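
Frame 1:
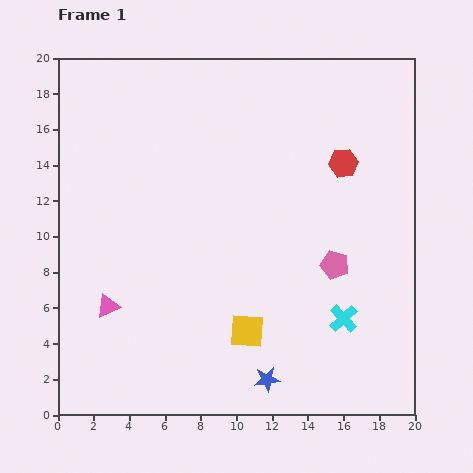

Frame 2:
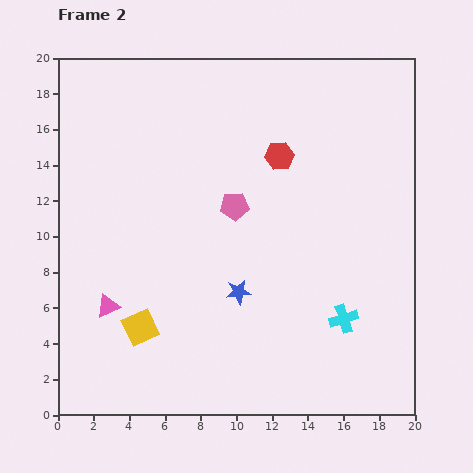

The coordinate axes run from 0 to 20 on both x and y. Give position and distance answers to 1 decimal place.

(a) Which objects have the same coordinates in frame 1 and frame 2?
the pink triangle, the cyan cross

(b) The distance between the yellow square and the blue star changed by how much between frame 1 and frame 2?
+3.0

Distance in frame 1: 2.9. Distance in frame 2: 5.9.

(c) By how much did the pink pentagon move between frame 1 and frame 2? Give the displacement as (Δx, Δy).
(-5.6, 3.3)

The pink pentagon was at (15.5, 8.4) in frame 1 and (9.9, 11.7) in frame 2.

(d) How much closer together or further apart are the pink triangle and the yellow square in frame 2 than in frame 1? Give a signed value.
-5.7

Distance in frame 1: 7.9. Distance in frame 2: 2.2.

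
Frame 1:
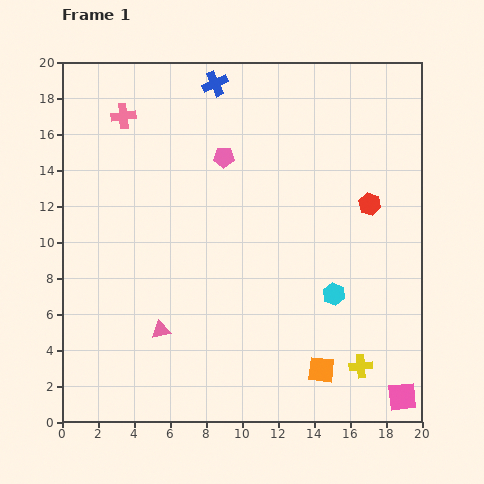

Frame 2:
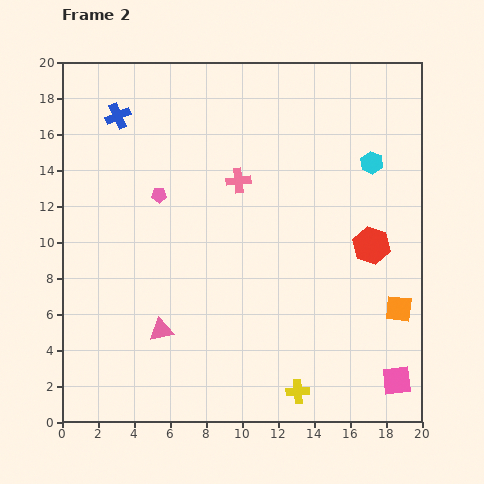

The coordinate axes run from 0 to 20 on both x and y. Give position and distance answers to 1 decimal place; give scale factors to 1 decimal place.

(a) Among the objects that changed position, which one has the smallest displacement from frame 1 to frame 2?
the pink square

(moved 0.9)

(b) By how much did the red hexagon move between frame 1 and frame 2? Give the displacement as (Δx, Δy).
(0.1, -2.3)

The red hexagon was at (17.1, 12.1) in frame 1 and (17.2, 9.8) in frame 2.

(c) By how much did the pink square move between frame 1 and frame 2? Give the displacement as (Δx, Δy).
(-0.3, 0.9)

The pink square was at (18.9, 1.4) in frame 1 and (18.6, 2.3) in frame 2.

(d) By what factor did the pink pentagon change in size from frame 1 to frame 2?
0.7×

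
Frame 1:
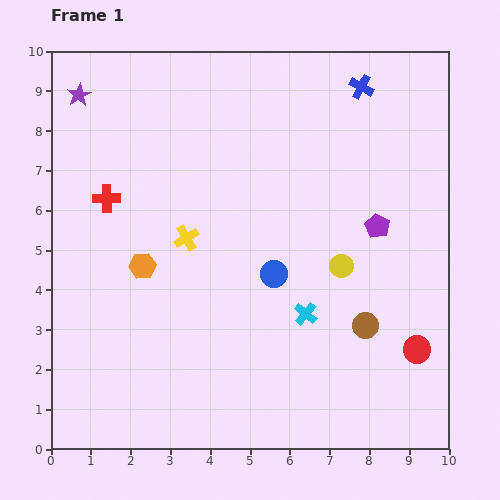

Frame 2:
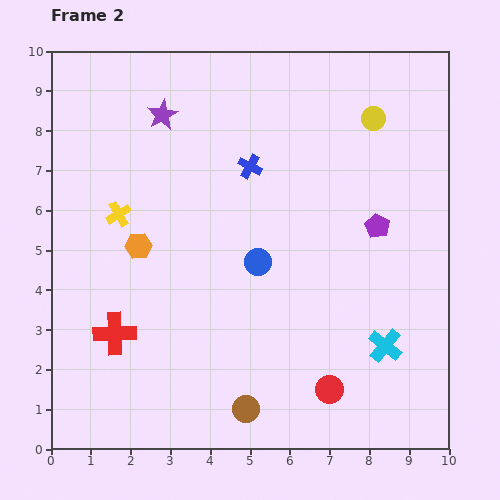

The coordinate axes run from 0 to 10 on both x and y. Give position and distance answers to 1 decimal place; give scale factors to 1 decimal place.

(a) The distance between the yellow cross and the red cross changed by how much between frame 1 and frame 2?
+0.8

Distance in frame 1: 2.2. Distance in frame 2: 3.0.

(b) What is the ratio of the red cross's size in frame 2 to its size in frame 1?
1.6×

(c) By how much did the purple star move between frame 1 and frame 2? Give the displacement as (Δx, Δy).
(2.1, -0.5)

The purple star was at (0.7, 8.9) in frame 1 and (2.8, 8.4) in frame 2.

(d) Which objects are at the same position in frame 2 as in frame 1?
the purple pentagon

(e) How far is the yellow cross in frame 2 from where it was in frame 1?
1.8

The yellow cross moved from (3.4, 5.3) to (1.7, 5.9), a distance of √(1.7² + 0.6²) ≈ 1.8.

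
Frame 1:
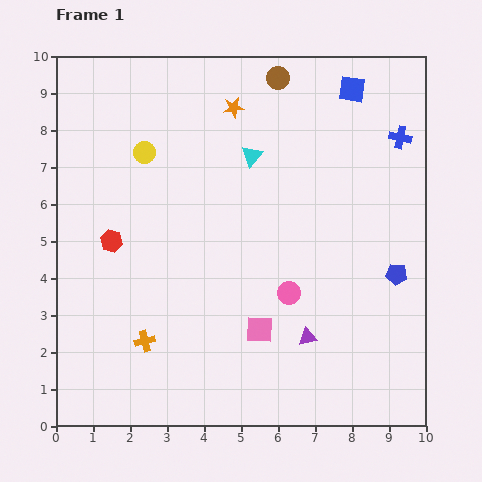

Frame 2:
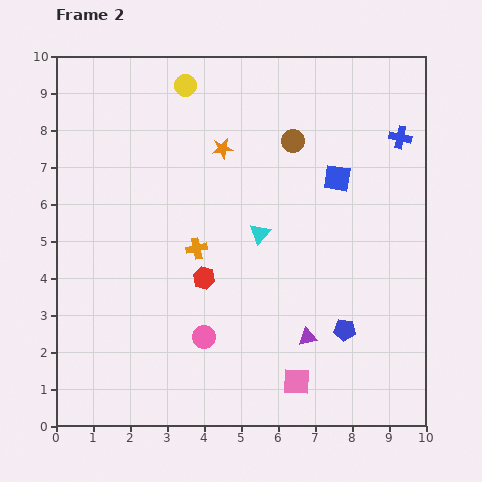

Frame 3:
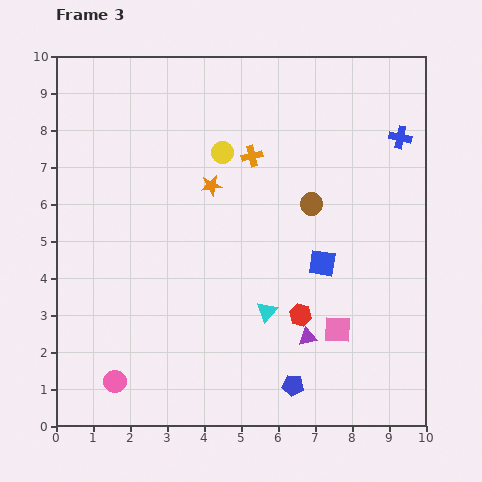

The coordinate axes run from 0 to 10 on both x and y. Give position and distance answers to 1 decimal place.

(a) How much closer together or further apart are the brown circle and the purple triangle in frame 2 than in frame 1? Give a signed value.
-1.7

Distance in frame 1: 7.0. Distance in frame 2: 5.3.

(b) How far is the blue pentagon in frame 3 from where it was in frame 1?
4.1

The blue pentagon moved from (9.2, 4.1) to (6.4, 1.1), a distance of √(2.8² + 3.0²) ≈ 4.1.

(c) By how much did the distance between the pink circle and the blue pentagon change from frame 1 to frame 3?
+1.9

Distance in frame 1: 2.9. Distance in frame 3: 4.8.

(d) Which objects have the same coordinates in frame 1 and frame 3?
the blue cross, the purple triangle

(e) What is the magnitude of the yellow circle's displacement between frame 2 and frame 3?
2.1

The yellow circle moved from (3.5, 9.2) to (4.5, 7.4), a distance of √(1.0² + 1.8²) ≈ 2.1.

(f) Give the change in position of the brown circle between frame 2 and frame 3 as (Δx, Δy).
(0.5, -1.7)

The brown circle was at (6.4, 7.7) in frame 2 and (6.9, 6.0) in frame 3.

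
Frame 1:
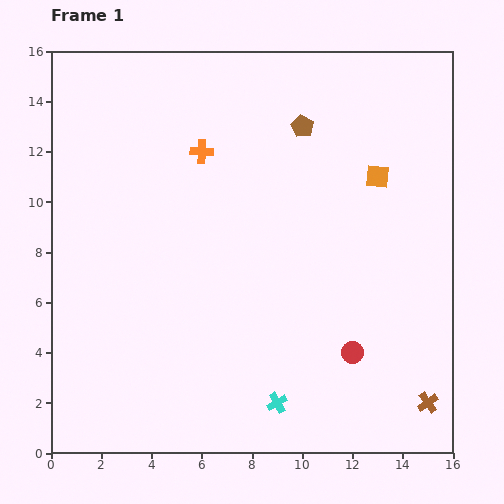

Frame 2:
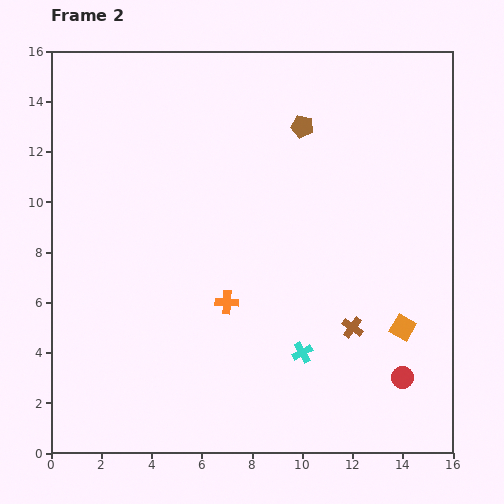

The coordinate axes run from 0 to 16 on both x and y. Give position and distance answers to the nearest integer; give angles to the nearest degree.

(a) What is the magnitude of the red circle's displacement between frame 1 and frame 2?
2

The red circle moved from (12, 4) to (14, 3), a distance of √(2² + 1²) ≈ 2.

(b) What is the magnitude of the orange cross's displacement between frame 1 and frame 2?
6

The orange cross moved from (6, 12) to (7, 6), a distance of √(1² + 6²) ≈ 6.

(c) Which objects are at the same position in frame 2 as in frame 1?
the brown pentagon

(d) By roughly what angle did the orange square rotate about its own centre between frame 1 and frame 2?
24° clockwise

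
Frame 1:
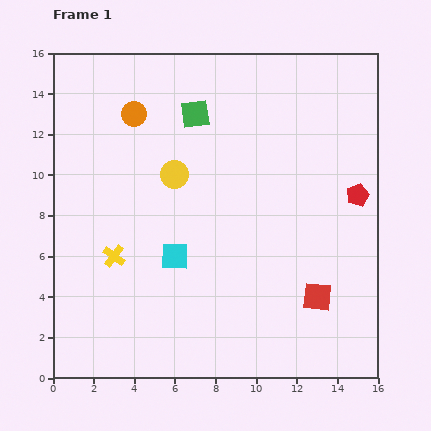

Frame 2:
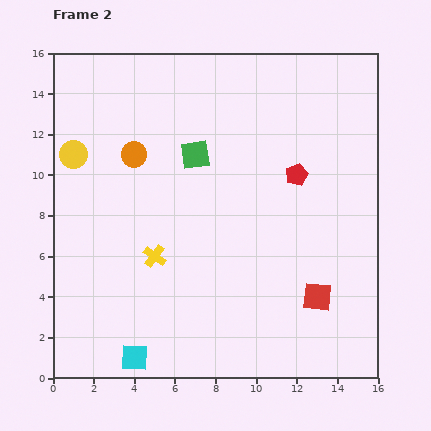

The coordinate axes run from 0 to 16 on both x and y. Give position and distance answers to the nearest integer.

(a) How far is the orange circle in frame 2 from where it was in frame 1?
2

The orange circle moved from (4, 13) to (4, 11), a distance of √(0² + 2²) ≈ 2.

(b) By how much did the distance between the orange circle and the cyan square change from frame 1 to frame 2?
+3

Distance in frame 1: 7. Distance in frame 2: 10.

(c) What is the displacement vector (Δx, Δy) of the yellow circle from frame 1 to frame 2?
(-5, 1)

The yellow circle was at (6, 10) in frame 1 and (1, 11) in frame 2.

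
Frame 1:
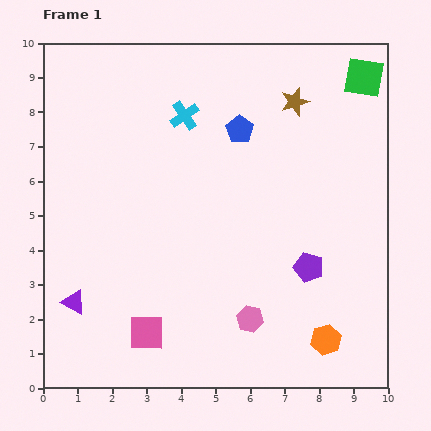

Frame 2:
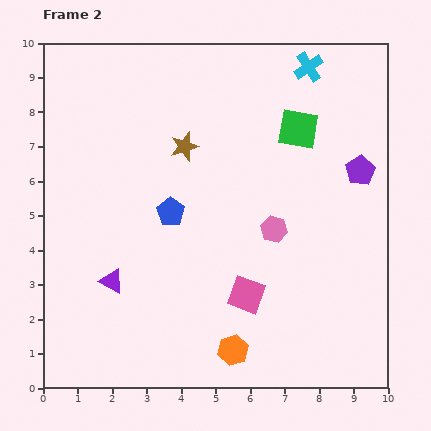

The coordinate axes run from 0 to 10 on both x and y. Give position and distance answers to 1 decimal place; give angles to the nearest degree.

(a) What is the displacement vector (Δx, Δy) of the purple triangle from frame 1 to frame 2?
(1.1, 0.6)

The purple triangle was at (0.9, 2.5) in frame 1 and (2.0, 3.1) in frame 2.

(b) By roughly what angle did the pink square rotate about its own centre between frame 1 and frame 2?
20° clockwise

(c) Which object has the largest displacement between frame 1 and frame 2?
the cyan cross

(moved 3.9; next 3.5)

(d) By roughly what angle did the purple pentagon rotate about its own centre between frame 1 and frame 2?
24° clockwise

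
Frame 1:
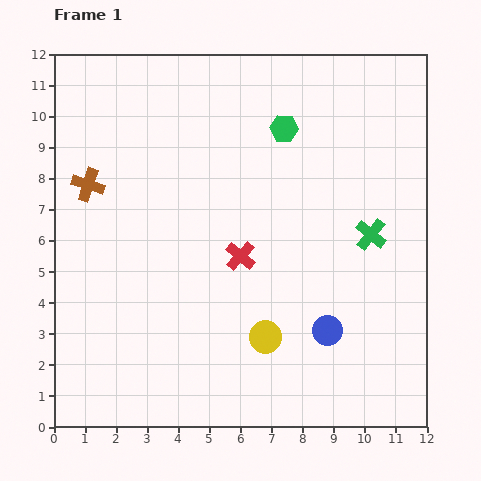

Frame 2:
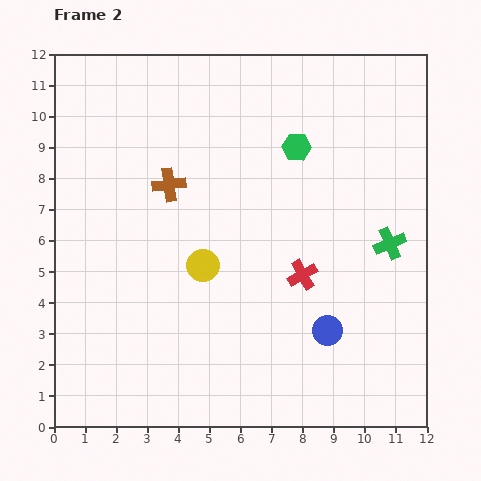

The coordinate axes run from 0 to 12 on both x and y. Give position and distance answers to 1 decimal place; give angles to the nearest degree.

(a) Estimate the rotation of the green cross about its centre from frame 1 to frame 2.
29° clockwise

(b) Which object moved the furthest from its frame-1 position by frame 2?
the yellow circle

(moved 3.0; next 2.6)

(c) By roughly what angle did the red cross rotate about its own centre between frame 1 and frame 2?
20° clockwise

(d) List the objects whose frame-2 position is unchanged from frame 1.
the blue circle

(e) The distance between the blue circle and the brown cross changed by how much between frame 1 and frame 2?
-2.1

Distance in frame 1: 9.0. Distance in frame 2: 6.9.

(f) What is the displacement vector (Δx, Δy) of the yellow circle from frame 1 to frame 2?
(-2.0, 2.3)

The yellow circle was at (6.8, 2.9) in frame 1 and (4.8, 5.2) in frame 2.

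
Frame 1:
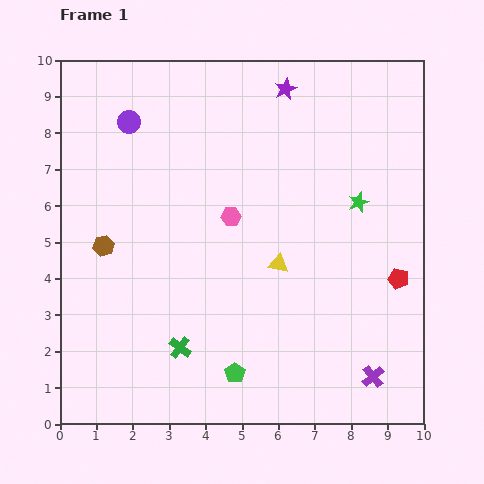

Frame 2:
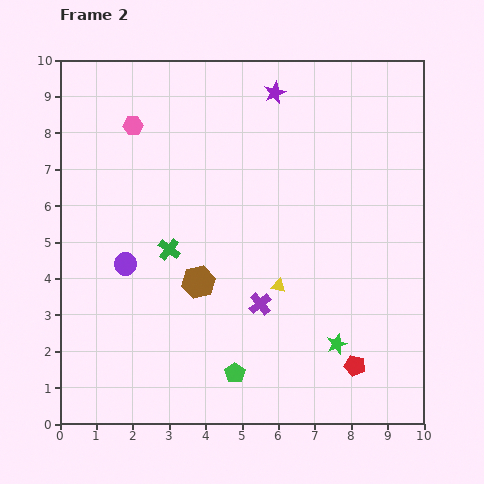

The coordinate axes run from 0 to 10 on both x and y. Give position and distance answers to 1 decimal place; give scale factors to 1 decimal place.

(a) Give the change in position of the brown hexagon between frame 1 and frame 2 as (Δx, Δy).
(2.6, -1.0)

The brown hexagon was at (1.2, 4.9) in frame 1 and (3.8, 3.9) in frame 2.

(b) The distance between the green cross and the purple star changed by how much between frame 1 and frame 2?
-2.5

Distance in frame 1: 7.7. Distance in frame 2: 5.2.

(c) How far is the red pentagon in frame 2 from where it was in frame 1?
2.7

The red pentagon moved from (9.3, 4.0) to (8.1, 1.6), a distance of √(1.2² + 2.4²) ≈ 2.7.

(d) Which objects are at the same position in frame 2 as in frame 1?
the green pentagon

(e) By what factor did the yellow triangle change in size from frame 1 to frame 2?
0.7×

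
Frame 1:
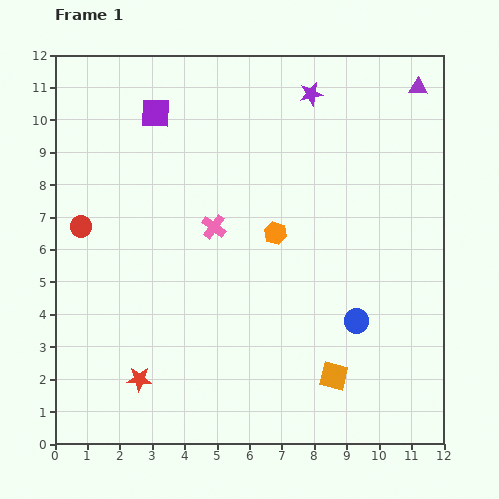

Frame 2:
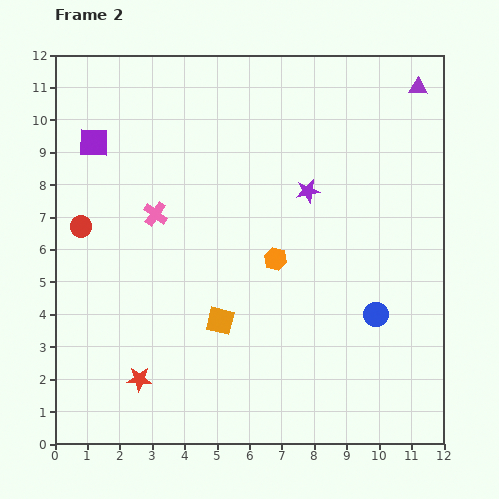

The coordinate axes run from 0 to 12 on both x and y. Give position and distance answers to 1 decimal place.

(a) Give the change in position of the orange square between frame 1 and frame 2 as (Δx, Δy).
(-3.5, 1.7)

The orange square was at (8.6, 2.1) in frame 1 and (5.1, 3.8) in frame 2.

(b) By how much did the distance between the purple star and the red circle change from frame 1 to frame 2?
-1.1

Distance in frame 1: 8.2. Distance in frame 2: 7.1.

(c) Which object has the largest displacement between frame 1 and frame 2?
the orange square

(moved 3.9; next 3.0)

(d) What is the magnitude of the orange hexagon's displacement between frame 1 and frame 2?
0.8

The orange hexagon moved from (6.8, 6.5) to (6.8, 5.7), a distance of √(0.0² + 0.8²) ≈ 0.8.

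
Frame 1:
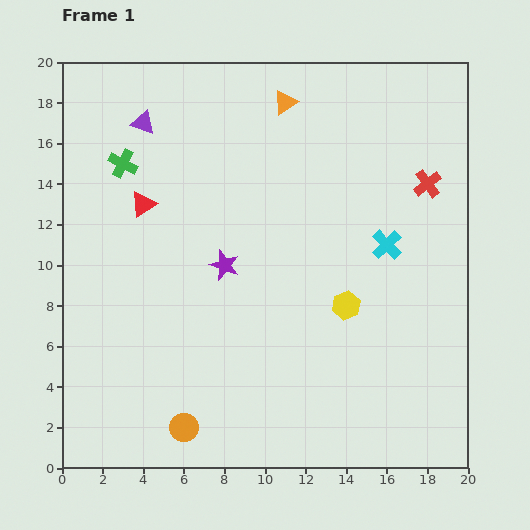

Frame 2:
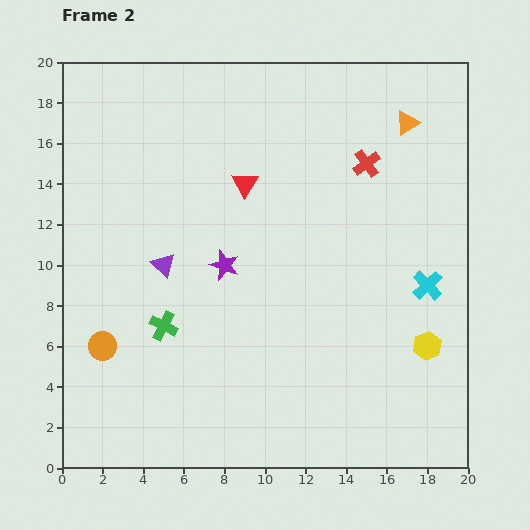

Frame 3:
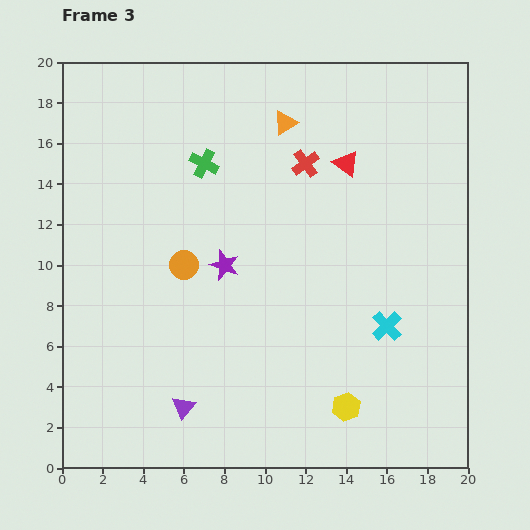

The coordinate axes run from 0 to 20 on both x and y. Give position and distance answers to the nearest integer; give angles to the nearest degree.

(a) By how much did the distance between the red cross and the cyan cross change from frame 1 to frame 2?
+3

Distance in frame 1: 4. Distance in frame 2: 7.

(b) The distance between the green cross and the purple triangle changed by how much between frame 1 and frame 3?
+10

Distance in frame 1: 2. Distance in frame 3: 12.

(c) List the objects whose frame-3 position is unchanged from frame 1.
the purple star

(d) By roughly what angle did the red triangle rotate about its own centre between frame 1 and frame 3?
50° counter-clockwise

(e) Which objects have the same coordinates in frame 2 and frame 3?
the purple star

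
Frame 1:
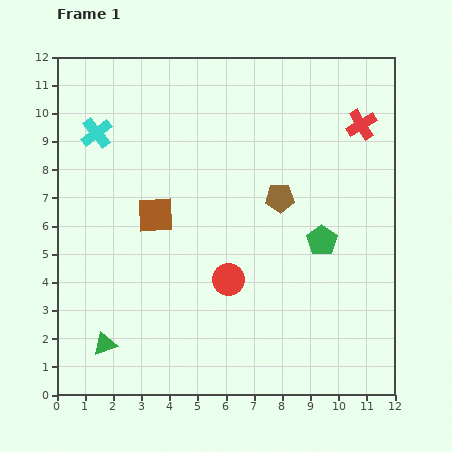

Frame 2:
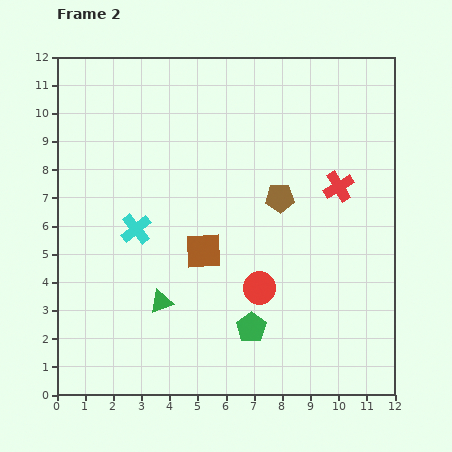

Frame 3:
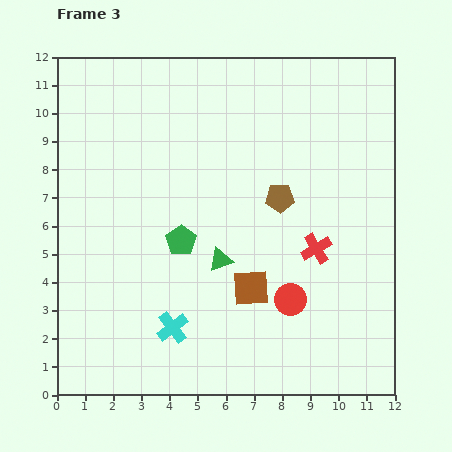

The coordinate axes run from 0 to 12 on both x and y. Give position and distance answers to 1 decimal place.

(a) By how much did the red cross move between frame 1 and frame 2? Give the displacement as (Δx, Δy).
(-0.8, -2.2)

The red cross was at (10.8, 9.6) in frame 1 and (10.0, 7.4) in frame 2.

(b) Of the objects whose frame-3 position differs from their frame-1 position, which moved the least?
the red circle

(moved 2.3)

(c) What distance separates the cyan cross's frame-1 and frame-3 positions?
7.4

The cyan cross moved from (1.4, 9.3) to (4.1, 2.4), a distance of √(2.7² + 6.9²) ≈ 7.4.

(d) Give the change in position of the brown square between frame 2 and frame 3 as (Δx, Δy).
(1.7, -1.3)

The brown square was at (5.2, 5.1) in frame 2 and (6.9, 3.8) in frame 3.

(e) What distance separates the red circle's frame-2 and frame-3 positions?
1.2

The red circle moved from (7.2, 3.8) to (8.3, 3.4), a distance of √(1.1² + 0.4²) ≈ 1.2.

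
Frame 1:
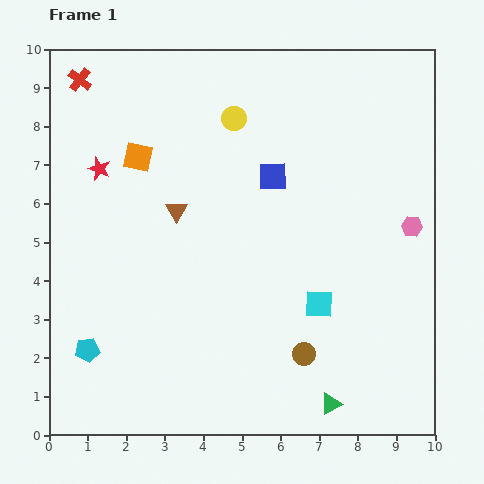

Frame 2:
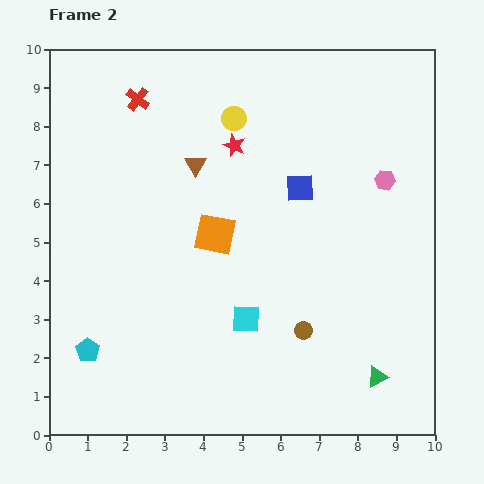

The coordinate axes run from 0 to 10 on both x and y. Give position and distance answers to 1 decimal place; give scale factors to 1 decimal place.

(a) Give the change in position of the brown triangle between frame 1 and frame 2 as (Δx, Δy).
(0.5, 1.2)

The brown triangle was at (3.3, 5.8) in frame 1 and (3.8, 7.0) in frame 2.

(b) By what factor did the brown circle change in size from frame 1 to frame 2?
0.8×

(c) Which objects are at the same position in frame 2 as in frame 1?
the cyan pentagon, the yellow circle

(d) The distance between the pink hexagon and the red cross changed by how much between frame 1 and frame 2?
-2.7

Distance in frame 1: 9.4. Distance in frame 2: 6.7.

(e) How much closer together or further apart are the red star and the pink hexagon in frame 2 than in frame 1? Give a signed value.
-4.2

Distance in frame 1: 8.2. Distance in frame 2: 4.0.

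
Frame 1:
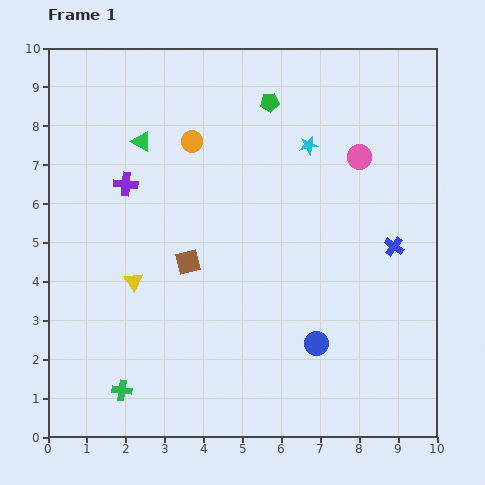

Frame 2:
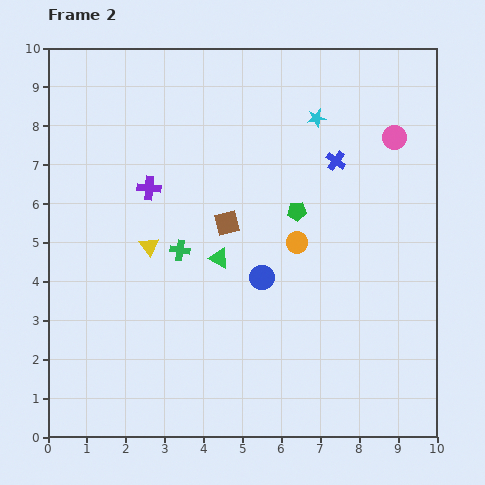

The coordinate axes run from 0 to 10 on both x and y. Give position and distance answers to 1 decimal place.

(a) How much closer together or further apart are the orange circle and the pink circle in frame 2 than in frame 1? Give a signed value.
-0.6

Distance in frame 1: 4.3. Distance in frame 2: 3.7.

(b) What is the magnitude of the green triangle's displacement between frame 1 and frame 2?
3.6

The green triangle moved from (2.4, 7.6) to (4.4, 4.6), a distance of √(2.0² + 3.0²) ≈ 3.6.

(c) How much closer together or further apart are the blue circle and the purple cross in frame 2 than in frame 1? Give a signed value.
-2.7

Distance in frame 1: 6.4. Distance in frame 2: 3.7.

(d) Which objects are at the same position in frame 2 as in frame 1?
none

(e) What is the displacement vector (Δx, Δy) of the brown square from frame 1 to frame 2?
(1.0, 1.0)

The brown square was at (3.6, 4.5) in frame 1 and (4.6, 5.5) in frame 2.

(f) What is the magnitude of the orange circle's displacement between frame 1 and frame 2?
3.7

The orange circle moved from (3.7, 7.6) to (6.4, 5.0), a distance of √(2.7² + 2.6²) ≈ 3.7.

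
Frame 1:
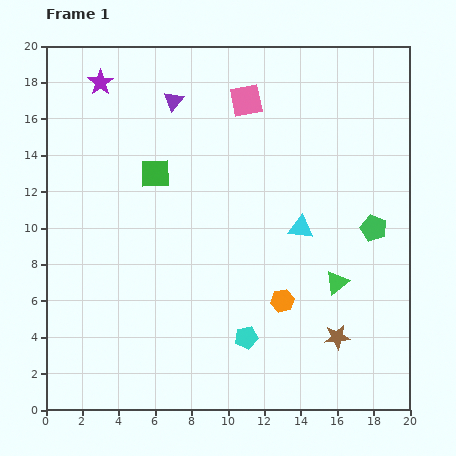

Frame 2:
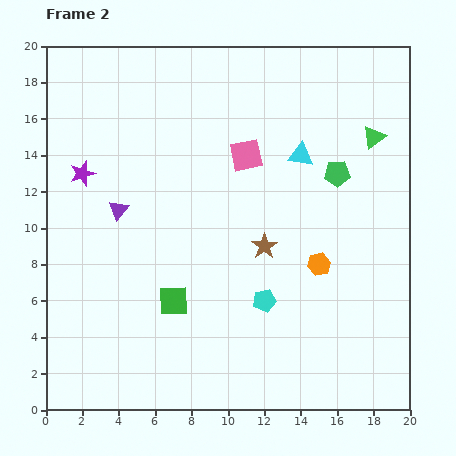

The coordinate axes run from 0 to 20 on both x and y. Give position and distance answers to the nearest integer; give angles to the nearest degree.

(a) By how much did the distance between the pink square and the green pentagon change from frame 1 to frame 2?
-5

Distance in frame 1: 10. Distance in frame 2: 5.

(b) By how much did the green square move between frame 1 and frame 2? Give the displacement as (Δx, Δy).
(1, -7)

The green square was at (6, 13) in frame 1 and (7, 6) in frame 2.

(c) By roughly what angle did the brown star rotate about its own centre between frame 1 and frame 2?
28° counter-clockwise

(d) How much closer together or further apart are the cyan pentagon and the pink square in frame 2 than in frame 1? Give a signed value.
-5

Distance in frame 1: 13. Distance in frame 2: 8.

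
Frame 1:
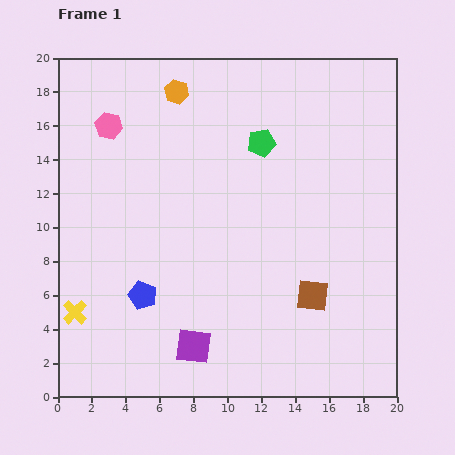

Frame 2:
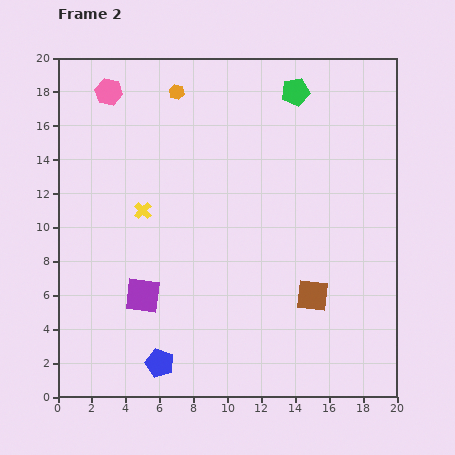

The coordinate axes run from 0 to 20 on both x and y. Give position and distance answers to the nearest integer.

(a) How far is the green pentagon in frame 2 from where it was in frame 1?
4

The green pentagon moved from (12, 15) to (14, 18), a distance of √(2² + 3²) ≈ 4.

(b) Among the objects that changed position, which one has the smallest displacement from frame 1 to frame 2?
the pink hexagon

(moved 2)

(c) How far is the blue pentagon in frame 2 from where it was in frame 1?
4

The blue pentagon moved from (5, 6) to (6, 2), a distance of √(1² + 4²) ≈ 4.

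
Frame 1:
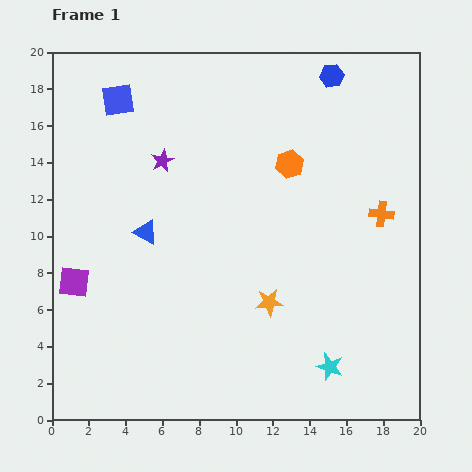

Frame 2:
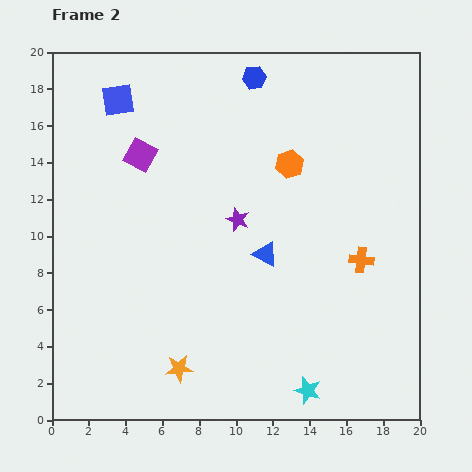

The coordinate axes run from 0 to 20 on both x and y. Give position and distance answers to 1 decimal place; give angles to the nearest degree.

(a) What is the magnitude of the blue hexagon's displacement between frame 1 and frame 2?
4.2

The blue hexagon moved from (15.2, 18.7) to (11.0, 18.6), a distance of √(4.2² + 0.1²) ≈ 4.2.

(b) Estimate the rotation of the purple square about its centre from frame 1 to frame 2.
21° clockwise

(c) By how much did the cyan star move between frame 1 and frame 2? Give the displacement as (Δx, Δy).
(-1.2, -1.3)

The cyan star was at (15.1, 2.9) in frame 1 and (13.9, 1.6) in frame 2.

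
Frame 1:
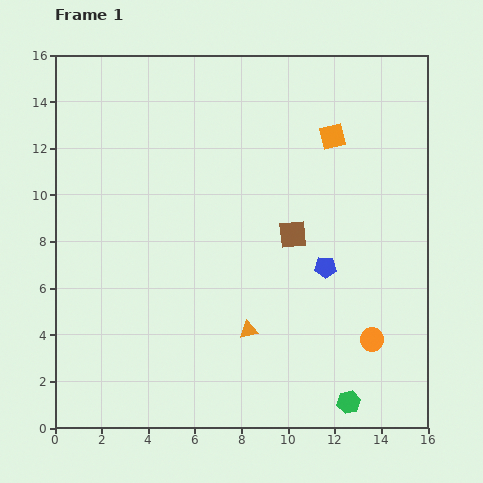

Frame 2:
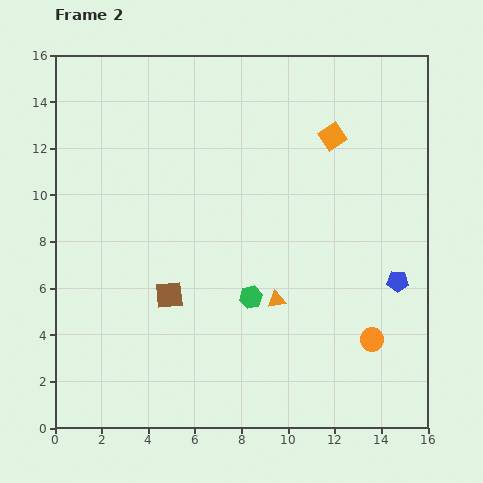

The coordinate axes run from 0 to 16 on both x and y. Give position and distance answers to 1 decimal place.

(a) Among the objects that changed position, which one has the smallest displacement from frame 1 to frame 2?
the orange triangle

(moved 1.8)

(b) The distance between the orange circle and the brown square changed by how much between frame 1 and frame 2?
+3.3

Distance in frame 1: 5.6. Distance in frame 2: 8.9.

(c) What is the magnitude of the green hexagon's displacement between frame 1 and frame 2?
6.2

The green hexagon moved from (12.6, 1.1) to (8.4, 5.6), a distance of √(4.2² + 4.5²) ≈ 6.2.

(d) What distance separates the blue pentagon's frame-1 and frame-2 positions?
3.2

The blue pentagon moved from (11.6, 6.9) to (14.7, 6.3), a distance of √(3.1² + 0.6²) ≈ 3.2.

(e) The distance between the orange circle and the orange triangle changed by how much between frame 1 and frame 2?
-0.9

Distance in frame 1: 5.3. Distance in frame 2: 4.4.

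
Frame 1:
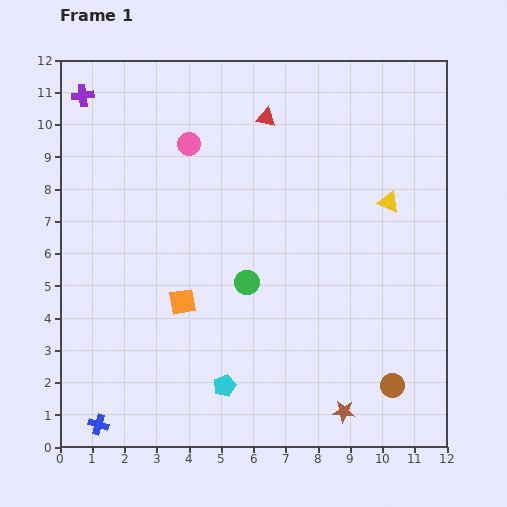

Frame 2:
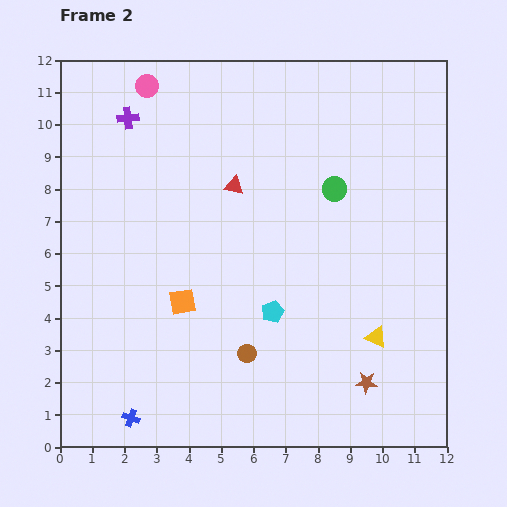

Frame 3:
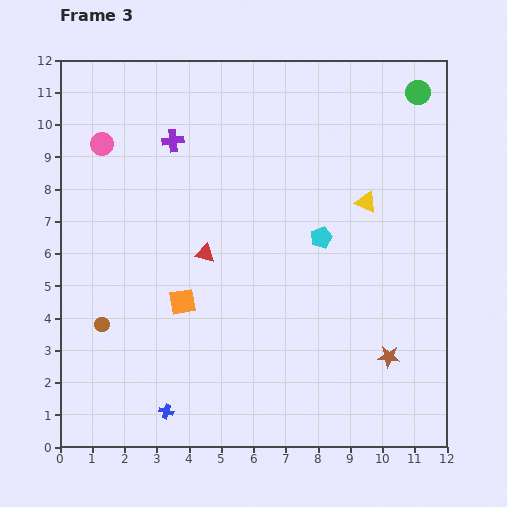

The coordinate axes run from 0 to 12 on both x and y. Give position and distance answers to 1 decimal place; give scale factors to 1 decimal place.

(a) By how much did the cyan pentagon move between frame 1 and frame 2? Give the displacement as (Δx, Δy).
(1.5, 2.3)

The cyan pentagon was at (5.1, 1.9) in frame 1 and (6.6, 4.2) in frame 2.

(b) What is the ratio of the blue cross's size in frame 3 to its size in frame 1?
0.7×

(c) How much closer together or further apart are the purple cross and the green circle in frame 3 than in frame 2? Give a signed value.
+0.9

Distance in frame 2: 6.8. Distance in frame 3: 7.7.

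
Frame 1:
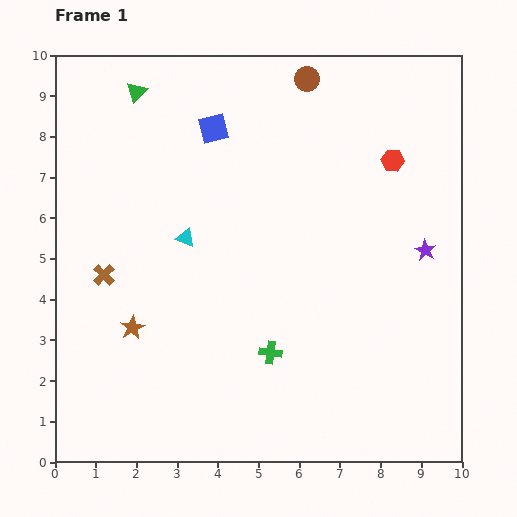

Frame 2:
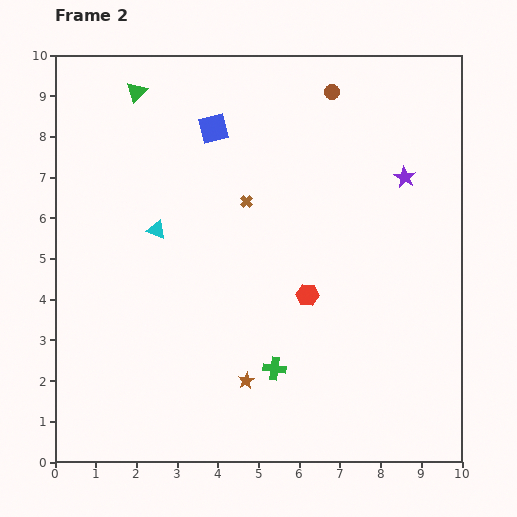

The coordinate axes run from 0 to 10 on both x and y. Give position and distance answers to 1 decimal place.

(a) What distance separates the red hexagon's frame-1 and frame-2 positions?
3.9

The red hexagon moved from (8.3, 7.4) to (6.2, 4.1), a distance of √(2.1² + 3.3²) ≈ 3.9.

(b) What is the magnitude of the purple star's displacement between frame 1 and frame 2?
1.9

The purple star moved from (9.1, 5.2) to (8.6, 7.0), a distance of √(0.5² + 1.8²) ≈ 1.9.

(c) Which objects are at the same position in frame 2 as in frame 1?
the green triangle, the blue square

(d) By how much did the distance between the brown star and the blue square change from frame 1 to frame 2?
+1.0

Distance in frame 1: 5.3. Distance in frame 2: 6.3.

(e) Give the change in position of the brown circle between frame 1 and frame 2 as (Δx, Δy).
(0.6, -0.3)

The brown circle was at (6.2, 9.4) in frame 1 and (6.8, 9.1) in frame 2.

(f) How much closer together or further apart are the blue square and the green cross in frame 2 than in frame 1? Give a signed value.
+0.4

Distance in frame 1: 5.7. Distance in frame 2: 6.1.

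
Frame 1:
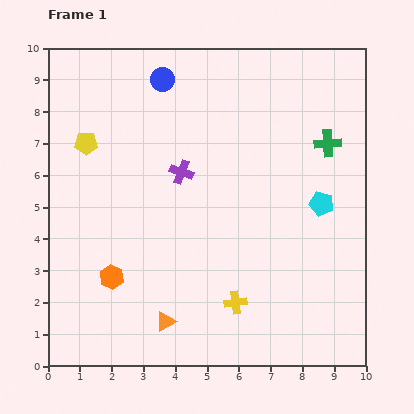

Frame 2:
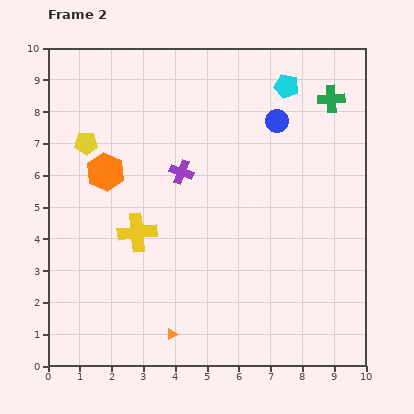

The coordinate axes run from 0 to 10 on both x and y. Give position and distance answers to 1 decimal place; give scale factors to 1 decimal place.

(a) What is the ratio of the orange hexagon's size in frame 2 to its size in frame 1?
1.6×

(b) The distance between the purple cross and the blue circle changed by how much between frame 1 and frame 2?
+0.4

Distance in frame 1: 3.0. Distance in frame 2: 3.4.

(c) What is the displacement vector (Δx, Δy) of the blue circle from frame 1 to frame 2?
(3.6, -1.3)

The blue circle was at (3.6, 9.0) in frame 1 and (7.2, 7.7) in frame 2.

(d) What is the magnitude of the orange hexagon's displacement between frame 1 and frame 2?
3.3

The orange hexagon moved from (2.0, 2.8) to (1.8, 6.1), a distance of √(0.2² + 3.3²) ≈ 3.3.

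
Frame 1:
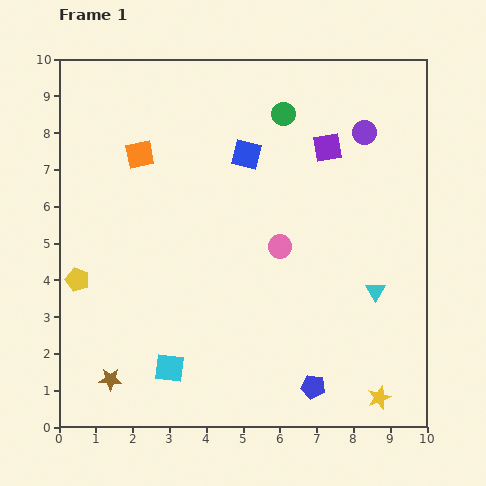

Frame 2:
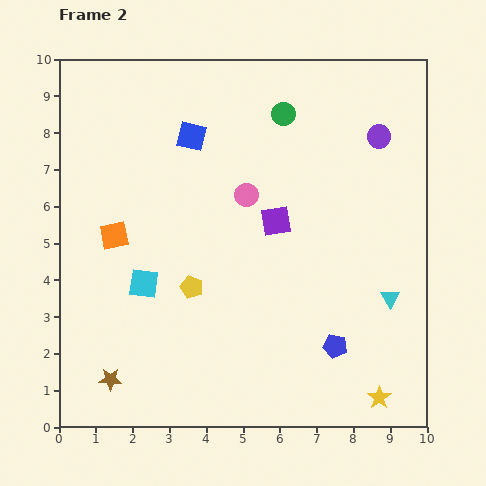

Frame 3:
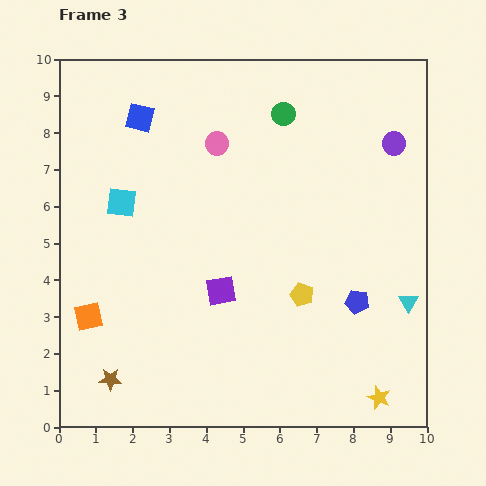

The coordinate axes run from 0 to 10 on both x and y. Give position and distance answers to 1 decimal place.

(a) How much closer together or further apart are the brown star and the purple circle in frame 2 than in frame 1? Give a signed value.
+0.2

Distance in frame 1: 9.6. Distance in frame 2: 9.8.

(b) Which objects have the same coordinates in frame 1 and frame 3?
the yellow star, the green circle, the brown star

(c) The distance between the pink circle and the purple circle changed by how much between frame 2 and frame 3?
+0.9

Distance in frame 2: 3.9. Distance in frame 3: 4.8.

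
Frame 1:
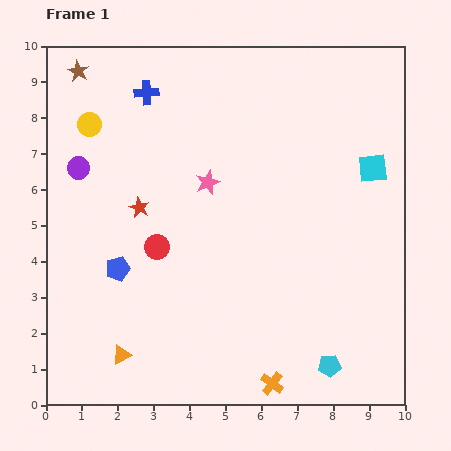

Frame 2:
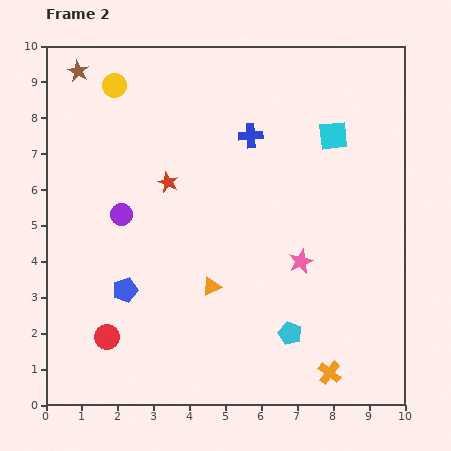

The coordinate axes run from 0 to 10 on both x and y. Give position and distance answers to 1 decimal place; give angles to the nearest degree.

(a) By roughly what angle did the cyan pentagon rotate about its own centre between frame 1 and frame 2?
27° clockwise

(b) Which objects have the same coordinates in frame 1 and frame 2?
the brown star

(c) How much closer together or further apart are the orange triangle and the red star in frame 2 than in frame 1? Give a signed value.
-1.0

Distance in frame 1: 4.1. Distance in frame 2: 3.1.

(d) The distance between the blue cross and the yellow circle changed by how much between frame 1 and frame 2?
+2.2

Distance in frame 1: 1.8. Distance in frame 2: 4.0.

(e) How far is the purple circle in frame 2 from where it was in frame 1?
1.8

The purple circle moved from (0.9, 6.6) to (2.1, 5.3), a distance of √(1.2² + 1.3²) ≈ 1.8.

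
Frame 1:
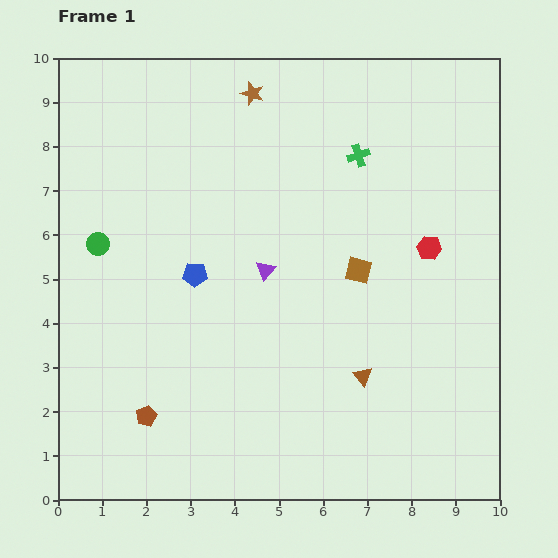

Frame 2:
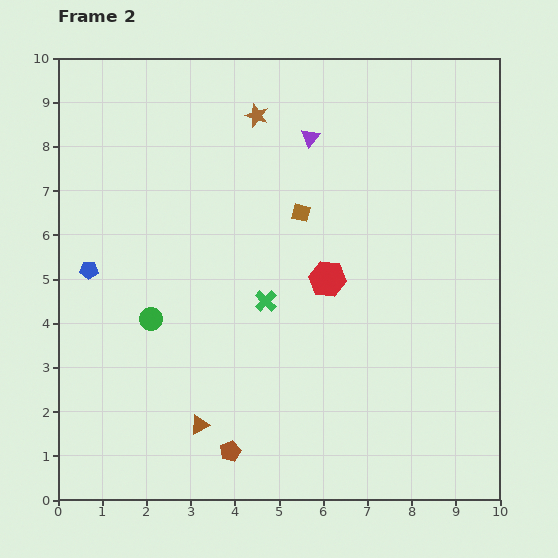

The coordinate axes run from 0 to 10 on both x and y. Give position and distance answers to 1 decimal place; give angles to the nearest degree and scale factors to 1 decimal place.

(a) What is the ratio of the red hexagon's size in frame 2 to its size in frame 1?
1.5×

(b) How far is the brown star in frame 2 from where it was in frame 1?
0.5

The brown star moved from (4.4, 9.2) to (4.5, 8.7), a distance of √(0.1² + 0.5²) ≈ 0.5.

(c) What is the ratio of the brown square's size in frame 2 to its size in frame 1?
0.7×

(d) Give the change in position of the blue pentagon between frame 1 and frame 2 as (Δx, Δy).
(-2.4, 0.1)

The blue pentagon was at (3.1, 5.1) in frame 1 and (0.7, 5.2) in frame 2.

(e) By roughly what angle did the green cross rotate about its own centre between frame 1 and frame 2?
27° counter-clockwise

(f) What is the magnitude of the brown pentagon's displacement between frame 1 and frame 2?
2.1

The brown pentagon moved from (2.0, 1.9) to (3.9, 1.1), a distance of √(1.9² + 0.8²) ≈ 2.1.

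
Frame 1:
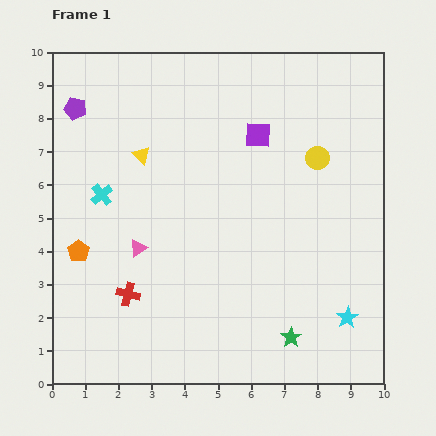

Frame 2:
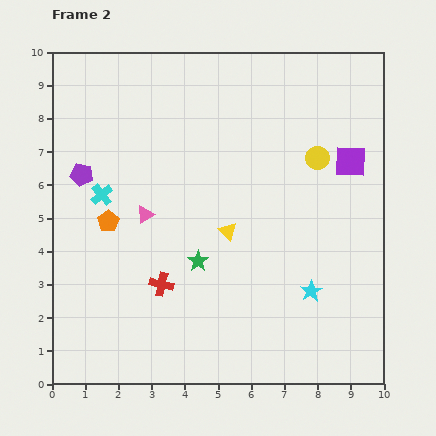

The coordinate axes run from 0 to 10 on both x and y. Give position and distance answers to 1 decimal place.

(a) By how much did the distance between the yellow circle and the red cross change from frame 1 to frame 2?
-1.0

Distance in frame 1: 7.0. Distance in frame 2: 6.0.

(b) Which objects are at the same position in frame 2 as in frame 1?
the cyan cross, the yellow circle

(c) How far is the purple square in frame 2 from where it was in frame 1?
2.9

The purple square moved from (6.2, 7.5) to (9.0, 6.7), a distance of √(2.8² + 0.8²) ≈ 2.9.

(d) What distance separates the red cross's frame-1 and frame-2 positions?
1.0

The red cross moved from (2.3, 2.7) to (3.3, 3.0), a distance of √(1.0² + 0.3²) ≈ 1.0.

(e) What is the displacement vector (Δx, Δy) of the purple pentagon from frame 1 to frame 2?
(0.2, -2.0)

The purple pentagon was at (0.7, 8.3) in frame 1 and (0.9, 6.3) in frame 2.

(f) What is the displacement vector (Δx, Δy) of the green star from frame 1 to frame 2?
(-2.8, 2.3)

The green star was at (7.2, 1.4) in frame 1 and (4.4, 3.7) in frame 2.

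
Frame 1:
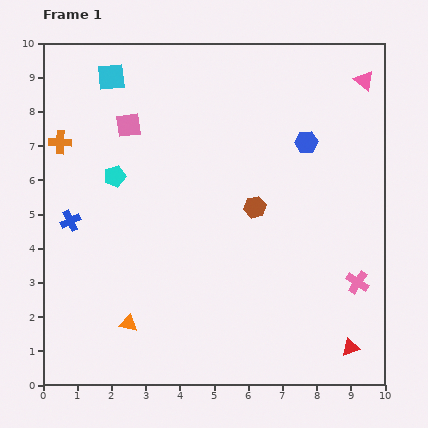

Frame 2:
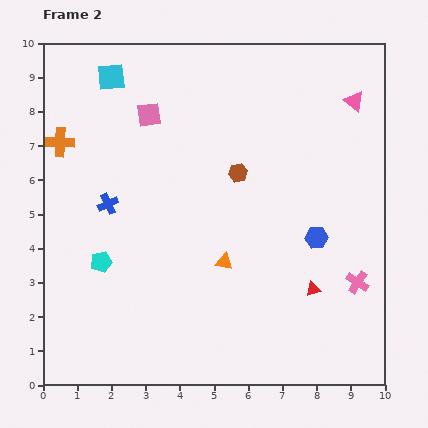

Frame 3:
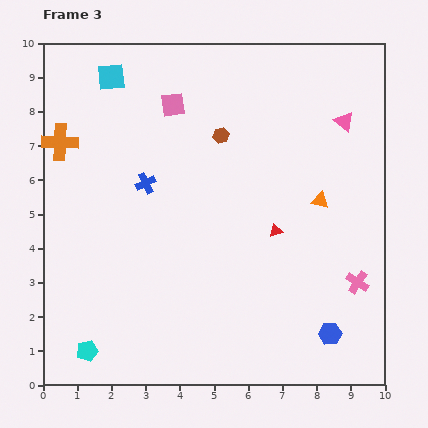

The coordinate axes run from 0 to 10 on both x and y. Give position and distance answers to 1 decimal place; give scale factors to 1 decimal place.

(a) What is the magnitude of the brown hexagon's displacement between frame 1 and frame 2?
1.1

The brown hexagon moved from (6.2, 5.2) to (5.7, 6.2), a distance of √(0.5² + 1.0²) ≈ 1.1.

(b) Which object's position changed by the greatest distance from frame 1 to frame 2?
the orange triangle

(moved 3.3; next 2.8)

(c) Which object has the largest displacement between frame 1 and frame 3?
the orange triangle

(moved 6.7; next 5.6)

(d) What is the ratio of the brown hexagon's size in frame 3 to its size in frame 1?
0.7×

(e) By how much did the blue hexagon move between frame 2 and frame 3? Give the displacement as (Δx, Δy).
(0.4, -2.8)

The blue hexagon was at (8.0, 4.3) in frame 2 and (8.4, 1.5) in frame 3.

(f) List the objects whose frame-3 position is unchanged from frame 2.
the cyan square, the orange cross, the pink cross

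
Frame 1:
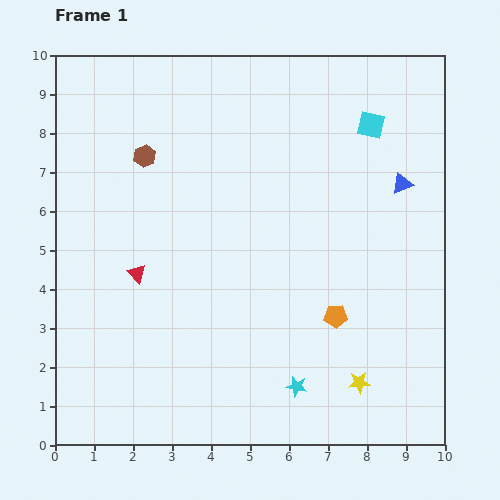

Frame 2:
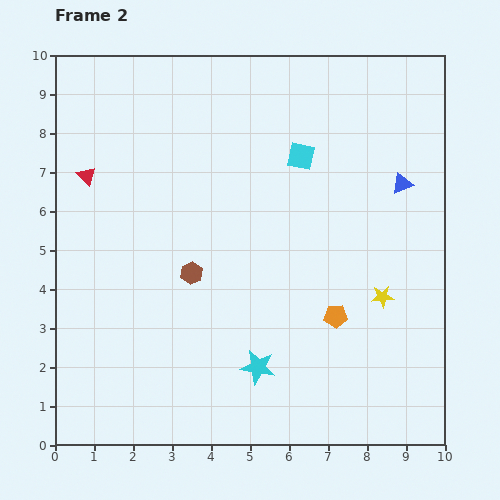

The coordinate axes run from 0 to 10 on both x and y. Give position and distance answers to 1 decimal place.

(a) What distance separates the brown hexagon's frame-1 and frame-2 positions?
3.2

The brown hexagon moved from (2.3, 7.4) to (3.5, 4.4), a distance of √(1.2² + 3.0²) ≈ 3.2.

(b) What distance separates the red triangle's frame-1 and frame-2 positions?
2.8

The red triangle moved from (2.1, 4.4) to (0.8, 6.9), a distance of √(1.3² + 2.5²) ≈ 2.8.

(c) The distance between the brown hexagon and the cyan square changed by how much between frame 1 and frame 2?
-1.8

Distance in frame 1: 5.9. Distance in frame 2: 4.1.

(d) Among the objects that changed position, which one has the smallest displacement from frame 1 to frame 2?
the cyan star

(moved 1.1)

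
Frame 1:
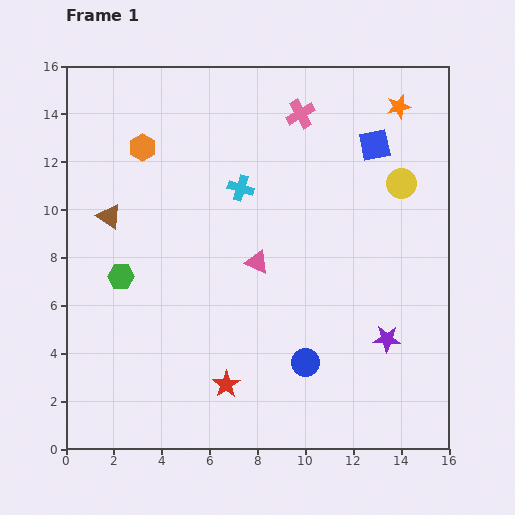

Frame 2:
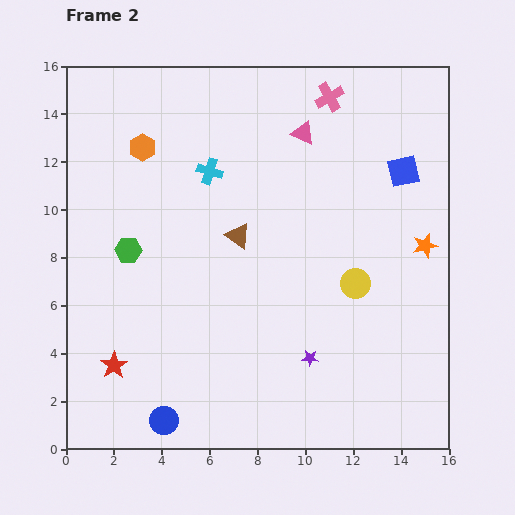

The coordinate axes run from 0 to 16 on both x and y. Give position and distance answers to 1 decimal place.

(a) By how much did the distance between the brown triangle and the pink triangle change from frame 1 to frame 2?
-1.4

Distance in frame 1: 6.5. Distance in frame 2: 5.1.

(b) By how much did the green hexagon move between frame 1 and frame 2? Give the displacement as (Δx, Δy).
(0.3, 1.1)

The green hexagon was at (2.3, 7.2) in frame 1 and (2.6, 8.3) in frame 2.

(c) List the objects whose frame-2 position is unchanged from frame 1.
the orange hexagon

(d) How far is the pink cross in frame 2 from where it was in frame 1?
1.4

The pink cross moved from (9.8, 14.0) to (11.0, 14.7), a distance of √(1.2² + 0.7²) ≈ 1.4.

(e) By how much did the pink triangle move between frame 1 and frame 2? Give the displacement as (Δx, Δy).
(1.9, 5.4)

The pink triangle was at (8.0, 7.8) in frame 1 and (9.9, 13.2) in frame 2.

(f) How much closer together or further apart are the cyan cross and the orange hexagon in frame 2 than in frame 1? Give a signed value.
-1.4

Distance in frame 1: 4.4. Distance in frame 2: 3.0.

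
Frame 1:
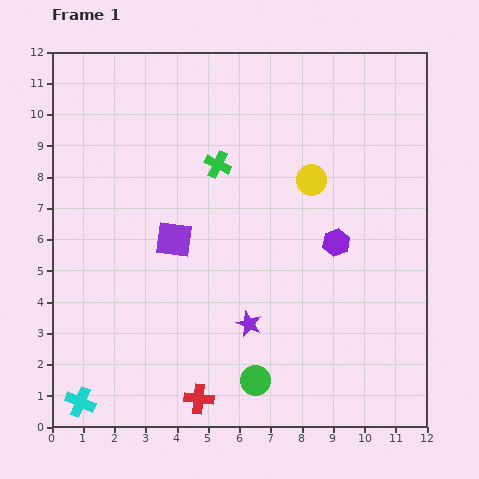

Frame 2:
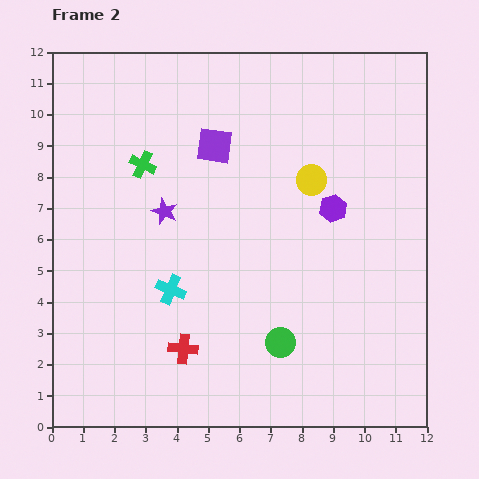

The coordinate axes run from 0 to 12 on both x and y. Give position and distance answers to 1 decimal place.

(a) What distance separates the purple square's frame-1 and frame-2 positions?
3.3

The purple square moved from (3.9, 6.0) to (5.2, 9.0), a distance of √(1.3² + 3.0²) ≈ 3.3.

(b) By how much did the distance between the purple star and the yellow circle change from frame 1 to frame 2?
-0.2

Distance in frame 1: 5.0. Distance in frame 2: 4.8.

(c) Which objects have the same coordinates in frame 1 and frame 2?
the yellow circle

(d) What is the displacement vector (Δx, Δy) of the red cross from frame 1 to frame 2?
(-0.5, 1.6)

The red cross was at (4.7, 0.9) in frame 1 and (4.2, 2.5) in frame 2.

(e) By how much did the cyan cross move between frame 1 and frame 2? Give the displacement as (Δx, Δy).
(2.9, 3.6)

The cyan cross was at (0.9, 0.8) in frame 1 and (3.8, 4.4) in frame 2.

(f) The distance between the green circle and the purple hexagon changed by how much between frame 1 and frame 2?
-0.5

Distance in frame 1: 5.1. Distance in frame 2: 4.6.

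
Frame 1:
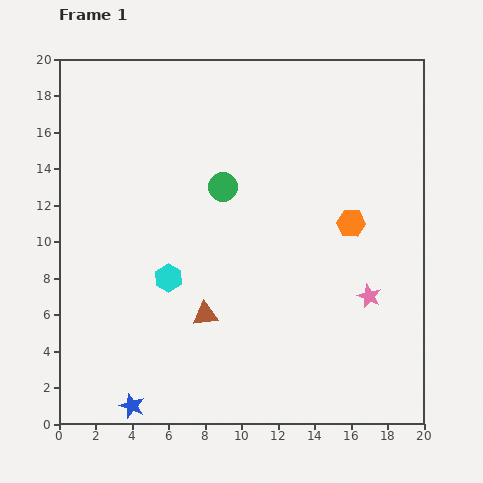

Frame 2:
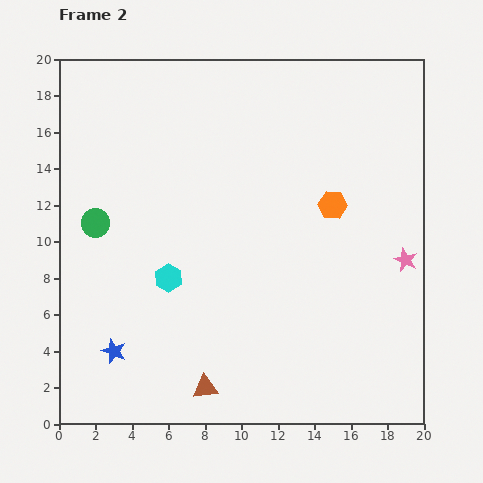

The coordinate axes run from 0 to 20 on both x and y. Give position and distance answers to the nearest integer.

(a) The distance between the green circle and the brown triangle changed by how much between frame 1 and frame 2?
+4

Distance in frame 1: 7. Distance in frame 2: 11.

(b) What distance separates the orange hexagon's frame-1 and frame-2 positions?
1

The orange hexagon moved from (16, 11) to (15, 12), a distance of √(1² + 1²) ≈ 1.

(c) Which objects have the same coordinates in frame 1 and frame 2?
the cyan hexagon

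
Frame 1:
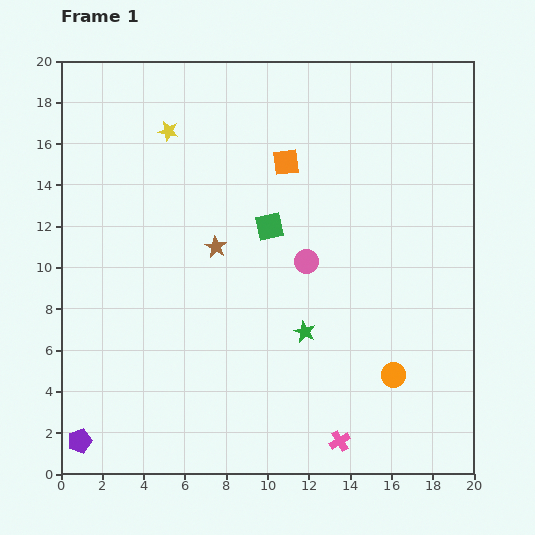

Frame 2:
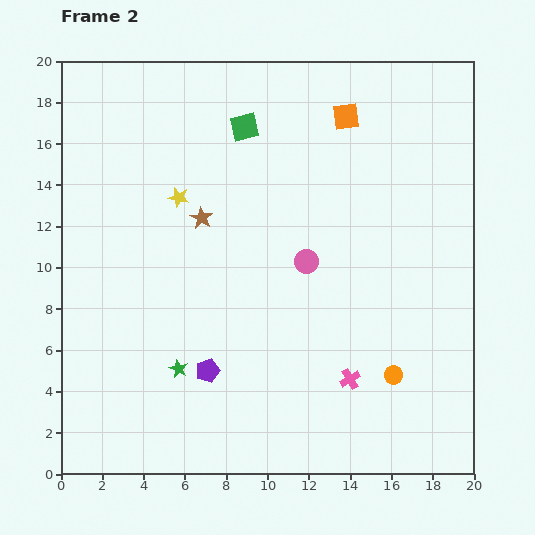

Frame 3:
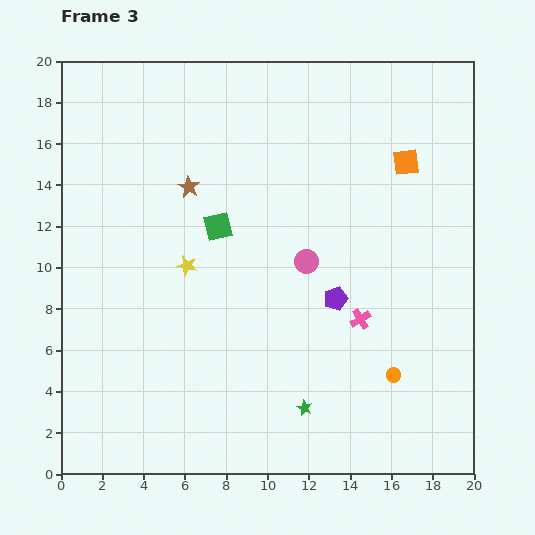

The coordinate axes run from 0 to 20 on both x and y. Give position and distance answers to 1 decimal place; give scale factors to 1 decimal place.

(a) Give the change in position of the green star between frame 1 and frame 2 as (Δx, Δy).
(-6.1, -1.8)

The green star was at (11.8, 6.9) in frame 1 and (5.7, 5.1) in frame 2.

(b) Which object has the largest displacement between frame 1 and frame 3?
the purple pentagon

(moved 14.2; next 6.6)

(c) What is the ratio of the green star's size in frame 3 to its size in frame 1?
0.7×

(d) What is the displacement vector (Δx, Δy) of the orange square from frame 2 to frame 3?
(2.9, -2.2)

The orange square was at (13.8, 17.3) in frame 2 and (16.7, 15.1) in frame 3.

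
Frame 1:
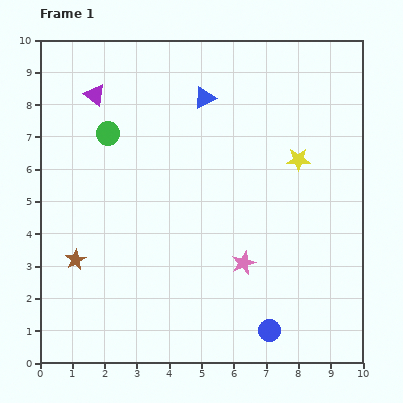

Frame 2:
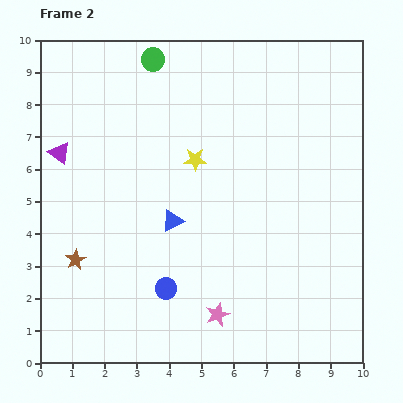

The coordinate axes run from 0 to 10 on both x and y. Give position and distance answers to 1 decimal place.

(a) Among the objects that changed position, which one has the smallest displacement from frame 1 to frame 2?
the pink star

(moved 1.8)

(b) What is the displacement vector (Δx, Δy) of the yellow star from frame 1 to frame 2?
(-3.2, 0.0)

The yellow star was at (8.0, 6.3) in frame 1 and (4.8, 6.3) in frame 2.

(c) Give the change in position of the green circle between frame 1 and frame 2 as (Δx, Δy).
(1.4, 2.3)

The green circle was at (2.1, 7.1) in frame 1 and (3.5, 9.4) in frame 2.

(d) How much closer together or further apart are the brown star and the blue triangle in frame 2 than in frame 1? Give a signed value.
-3.2

Distance in frame 1: 6.4. Distance in frame 2: 3.2.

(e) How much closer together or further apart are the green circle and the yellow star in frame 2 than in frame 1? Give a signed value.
-2.6

Distance in frame 1: 6.0. Distance in frame 2: 3.4.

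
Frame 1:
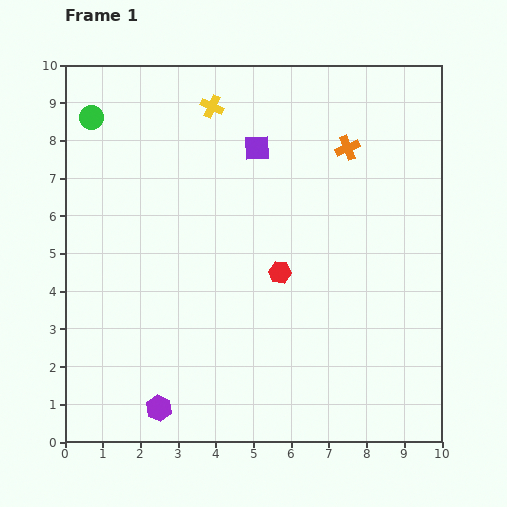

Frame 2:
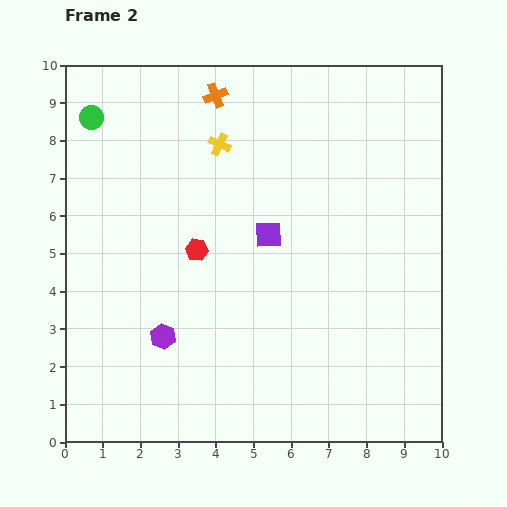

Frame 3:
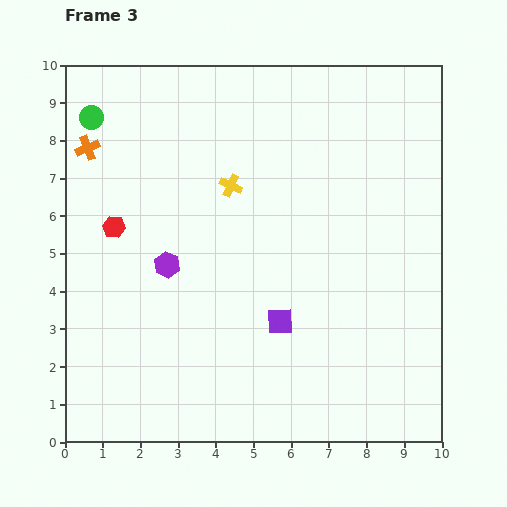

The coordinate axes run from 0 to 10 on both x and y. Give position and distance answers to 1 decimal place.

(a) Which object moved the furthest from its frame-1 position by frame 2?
the orange cross

(moved 3.8; next 2.3)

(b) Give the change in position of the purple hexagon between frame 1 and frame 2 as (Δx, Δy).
(0.1, 1.9)

The purple hexagon was at (2.5, 0.9) in frame 1 and (2.6, 2.8) in frame 2.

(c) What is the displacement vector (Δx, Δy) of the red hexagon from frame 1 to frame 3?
(-4.4, 1.2)

The red hexagon was at (5.7, 4.5) in frame 1 and (1.3, 5.7) in frame 3.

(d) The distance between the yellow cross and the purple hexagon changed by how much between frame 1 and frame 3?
-5.4

Distance in frame 1: 8.1. Distance in frame 3: 2.7.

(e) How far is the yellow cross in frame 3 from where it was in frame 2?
1.1

The yellow cross moved from (4.1, 7.9) to (4.4, 6.8), a distance of √(0.3² + 1.1²) ≈ 1.1.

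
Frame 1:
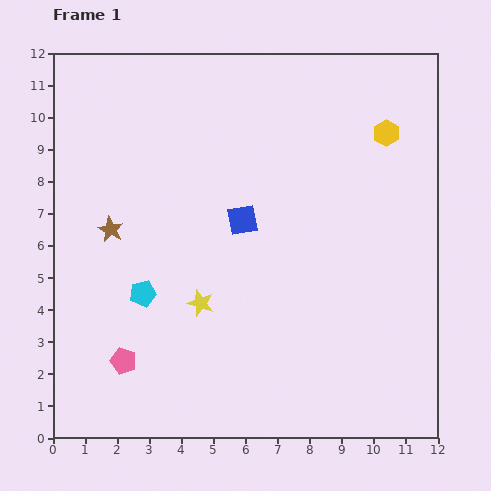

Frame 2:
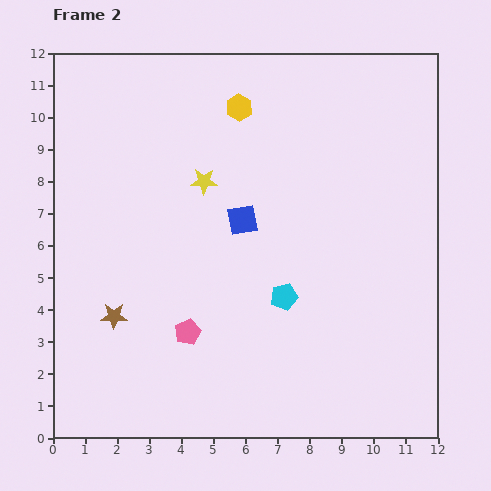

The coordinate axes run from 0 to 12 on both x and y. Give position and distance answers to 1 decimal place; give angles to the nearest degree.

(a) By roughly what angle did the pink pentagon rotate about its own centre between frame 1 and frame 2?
28° clockwise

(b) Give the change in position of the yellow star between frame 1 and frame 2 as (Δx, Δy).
(0.1, 3.8)

The yellow star was at (4.6, 4.2) in frame 1 and (4.7, 8.0) in frame 2.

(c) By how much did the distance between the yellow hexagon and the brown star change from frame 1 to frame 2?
-1.5

Distance in frame 1: 9.1. Distance in frame 2: 7.6.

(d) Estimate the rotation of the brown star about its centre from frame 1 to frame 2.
26° counter-clockwise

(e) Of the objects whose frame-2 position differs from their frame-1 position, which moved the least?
the pink pentagon

(moved 2.2)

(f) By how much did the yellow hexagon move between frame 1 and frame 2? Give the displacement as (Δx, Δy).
(-4.6, 0.8)

The yellow hexagon was at (10.4, 9.5) in frame 1 and (5.8, 10.3) in frame 2.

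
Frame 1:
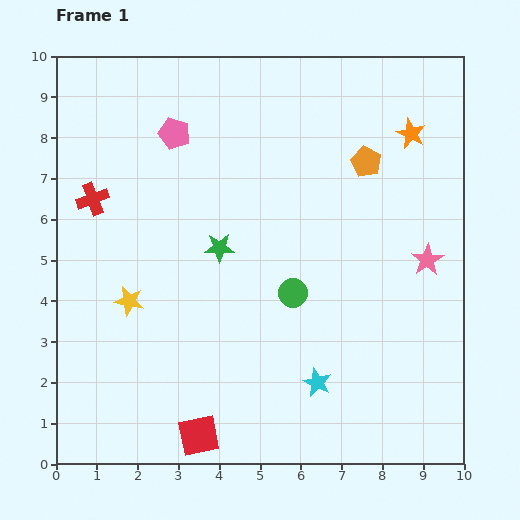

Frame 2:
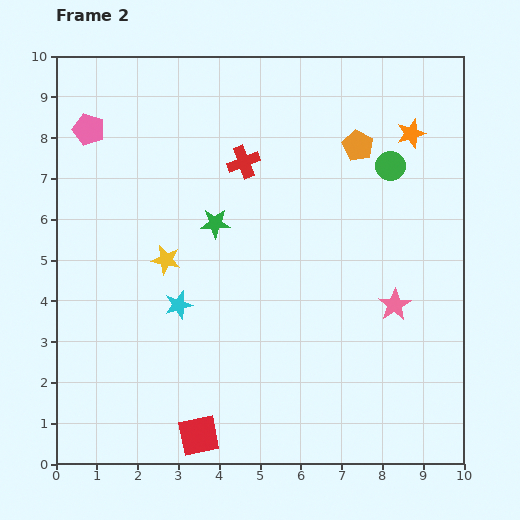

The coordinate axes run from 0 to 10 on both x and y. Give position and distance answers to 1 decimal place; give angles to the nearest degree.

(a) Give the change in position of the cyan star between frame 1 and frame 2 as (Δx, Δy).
(-3.4, 1.9)

The cyan star was at (6.4, 2.0) in frame 1 and (3.0, 3.9) in frame 2.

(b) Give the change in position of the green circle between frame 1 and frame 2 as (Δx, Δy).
(2.4, 3.1)

The green circle was at (5.8, 4.2) in frame 1 and (8.2, 7.3) in frame 2.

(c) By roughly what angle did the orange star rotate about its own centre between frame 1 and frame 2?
31° clockwise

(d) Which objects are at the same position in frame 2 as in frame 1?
the red square, the orange star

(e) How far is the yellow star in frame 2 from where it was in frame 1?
1.3

The yellow star moved from (1.8, 4.0) to (2.7, 5.0), a distance of √(0.9² + 1.0²) ≈ 1.3.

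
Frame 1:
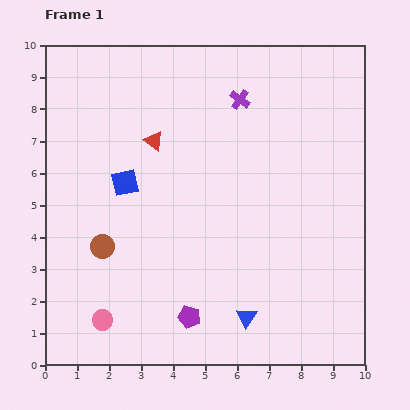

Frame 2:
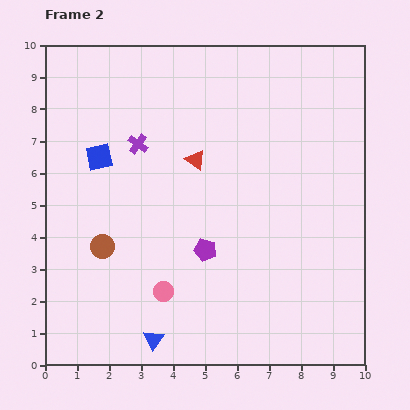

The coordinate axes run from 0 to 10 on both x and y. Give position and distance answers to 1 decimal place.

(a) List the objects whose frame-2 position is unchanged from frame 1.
the brown circle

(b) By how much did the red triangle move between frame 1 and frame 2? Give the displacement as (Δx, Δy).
(1.3, -0.6)

The red triangle was at (3.4, 7.0) in frame 1 and (4.7, 6.4) in frame 2.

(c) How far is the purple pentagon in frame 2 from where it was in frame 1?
2.2

The purple pentagon moved from (4.5, 1.5) to (5.0, 3.6), a distance of √(0.5² + 2.1²) ≈ 2.2.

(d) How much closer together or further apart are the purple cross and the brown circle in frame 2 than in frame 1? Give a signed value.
-2.9

Distance in frame 1: 6.3. Distance in frame 2: 3.4.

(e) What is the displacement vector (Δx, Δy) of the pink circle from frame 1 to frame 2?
(1.9, 0.9)

The pink circle was at (1.8, 1.4) in frame 1 and (3.7, 2.3) in frame 2.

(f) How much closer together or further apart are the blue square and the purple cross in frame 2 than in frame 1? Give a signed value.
-3.1

Distance in frame 1: 4.4. Distance in frame 2: 1.3.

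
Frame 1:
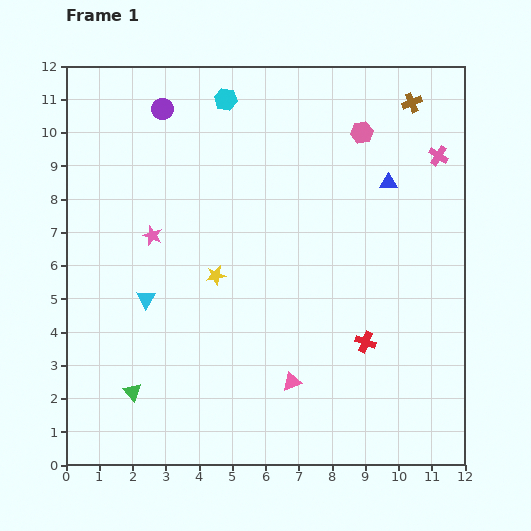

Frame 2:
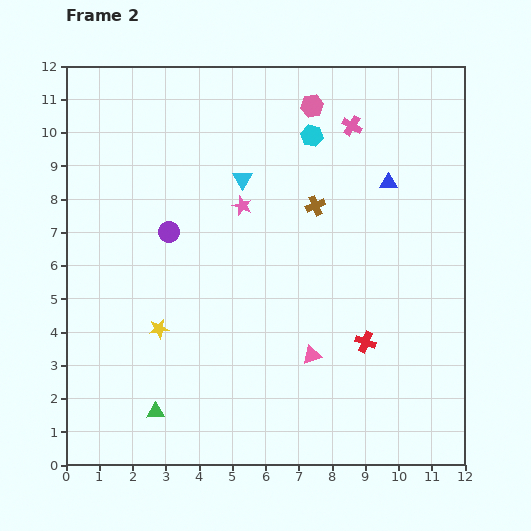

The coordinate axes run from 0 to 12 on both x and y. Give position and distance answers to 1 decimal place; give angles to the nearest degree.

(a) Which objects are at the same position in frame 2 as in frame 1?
the red cross, the blue triangle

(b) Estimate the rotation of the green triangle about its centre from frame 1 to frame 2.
49° counter-clockwise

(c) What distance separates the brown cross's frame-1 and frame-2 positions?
4.2

The brown cross moved from (10.4, 10.9) to (7.5, 7.8), a distance of √(2.9² + 3.1²) ≈ 4.2.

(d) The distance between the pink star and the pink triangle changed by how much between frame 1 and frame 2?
-1.1

Distance in frame 1: 6.1. Distance in frame 2: 5.0.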